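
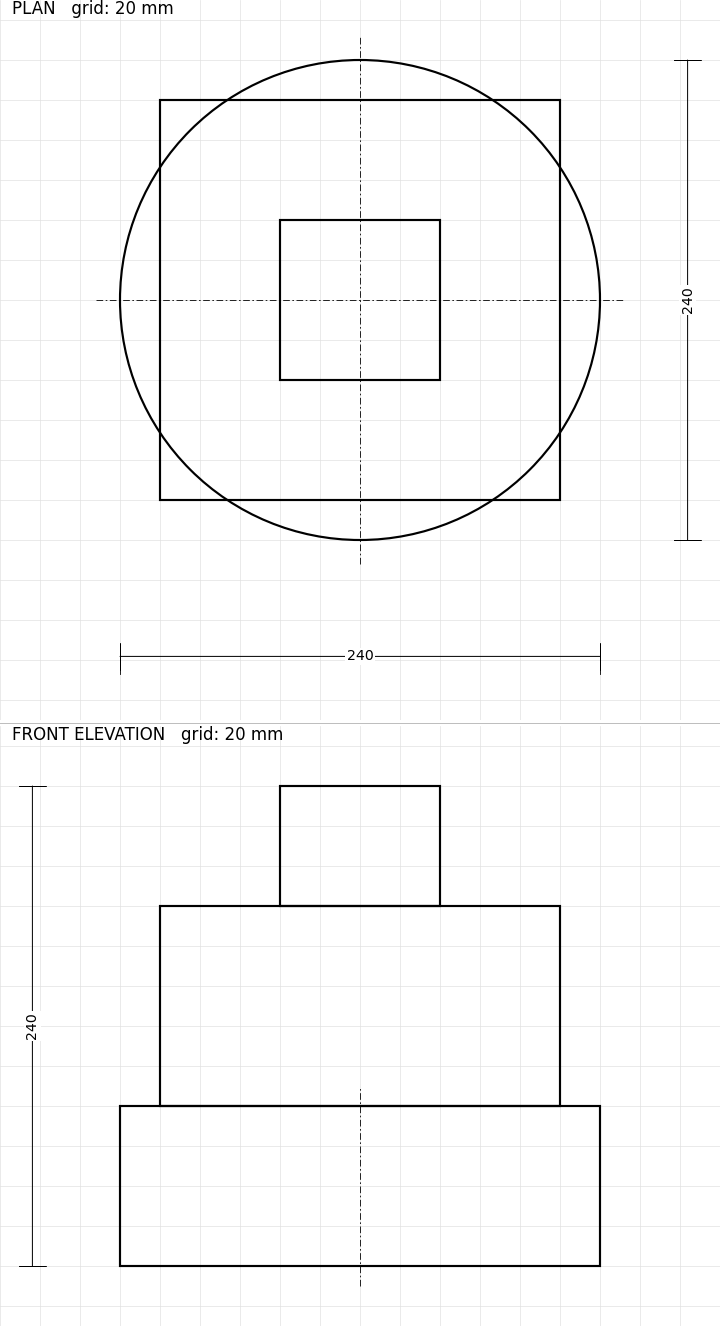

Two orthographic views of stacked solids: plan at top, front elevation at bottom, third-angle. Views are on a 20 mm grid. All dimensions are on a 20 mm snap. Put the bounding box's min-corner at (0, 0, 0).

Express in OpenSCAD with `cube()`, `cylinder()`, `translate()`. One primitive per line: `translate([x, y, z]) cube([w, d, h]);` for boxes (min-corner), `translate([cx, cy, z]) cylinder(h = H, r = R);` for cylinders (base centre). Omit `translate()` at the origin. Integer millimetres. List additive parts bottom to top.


translate([120, 120, 0]) cylinder(h = 80, r = 120);
translate([20, 20, 80]) cube([200, 200, 100]);
translate([80, 80, 180]) cube([80, 80, 60]);


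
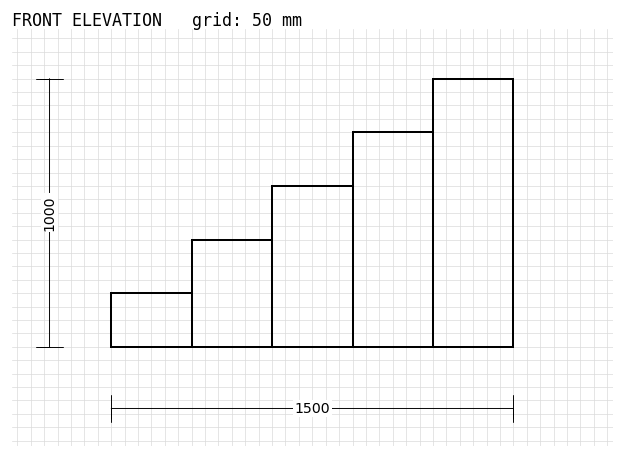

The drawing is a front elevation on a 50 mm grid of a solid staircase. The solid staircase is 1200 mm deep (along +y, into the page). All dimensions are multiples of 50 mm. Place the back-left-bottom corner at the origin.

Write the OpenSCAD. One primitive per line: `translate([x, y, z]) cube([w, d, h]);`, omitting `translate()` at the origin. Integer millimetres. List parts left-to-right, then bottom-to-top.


cube([300, 1200, 200]);
translate([300, 0, 0]) cube([300, 1200, 400]);
translate([600, 0, 0]) cube([300, 1200, 600]);
translate([900, 0, 0]) cube([300, 1200, 800]);
translate([1200, 0, 0]) cube([300, 1200, 1000]);


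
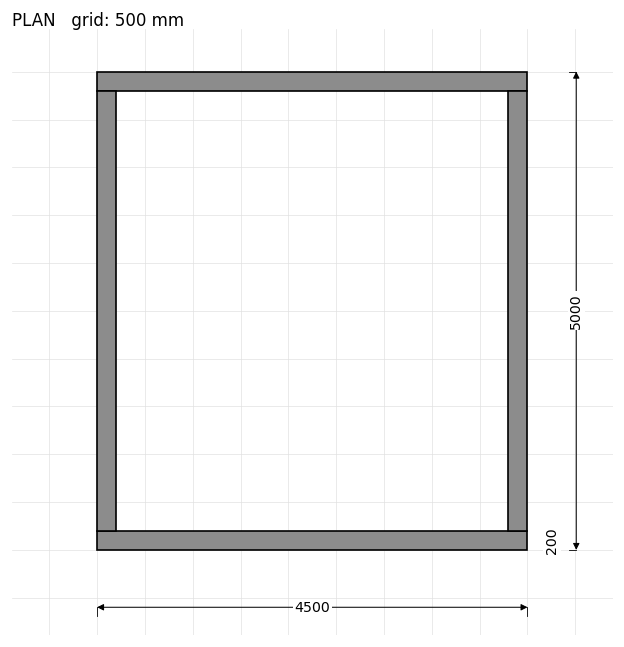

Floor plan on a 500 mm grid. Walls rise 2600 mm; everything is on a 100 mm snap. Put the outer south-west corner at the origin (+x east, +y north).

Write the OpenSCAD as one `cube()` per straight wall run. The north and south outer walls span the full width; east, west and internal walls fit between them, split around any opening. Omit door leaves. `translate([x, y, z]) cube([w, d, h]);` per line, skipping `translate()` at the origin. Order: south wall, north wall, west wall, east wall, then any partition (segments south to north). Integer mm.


cube([4500, 200, 2600]);
translate([0, 4800, 0]) cube([4500, 200, 2600]);
translate([0, 200, 0]) cube([200, 4600, 2600]);
translate([4300, 200, 0]) cube([200, 4600, 2600]);


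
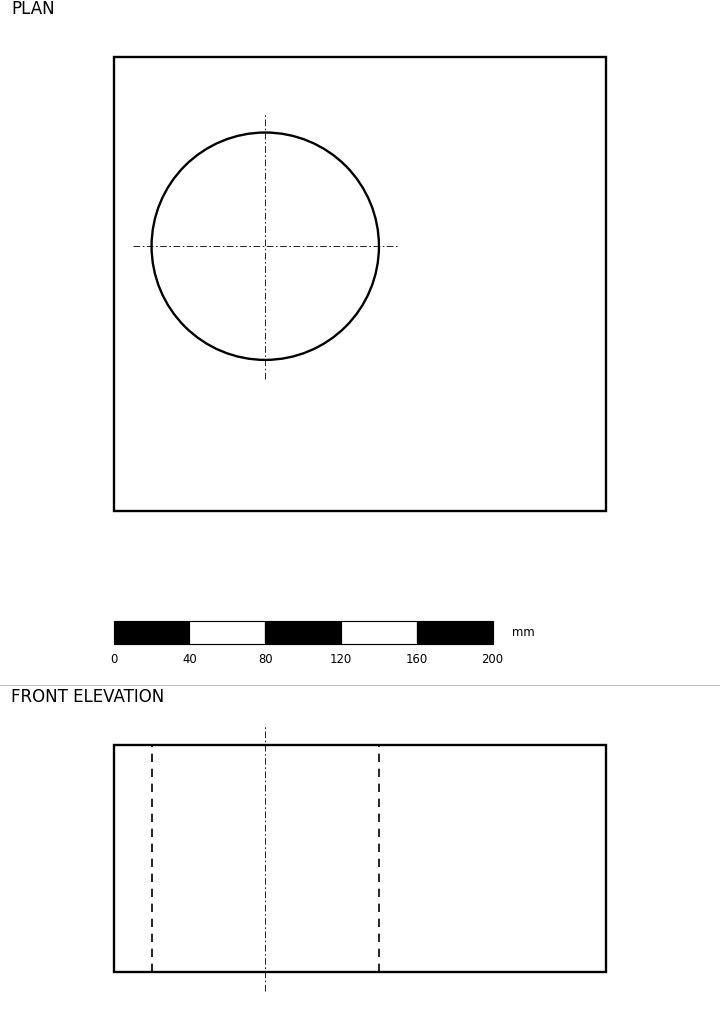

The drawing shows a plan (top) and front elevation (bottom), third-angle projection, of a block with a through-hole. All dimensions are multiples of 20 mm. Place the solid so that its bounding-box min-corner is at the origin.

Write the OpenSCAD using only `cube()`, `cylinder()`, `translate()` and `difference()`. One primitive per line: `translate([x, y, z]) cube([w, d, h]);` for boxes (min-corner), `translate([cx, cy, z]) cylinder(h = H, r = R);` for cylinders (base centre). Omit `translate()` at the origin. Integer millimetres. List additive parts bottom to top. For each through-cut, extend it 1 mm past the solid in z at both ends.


difference() {
  cube([260, 240, 120]);
  translate([80, 140, -1]) cylinder(h = 122, r = 60);
}


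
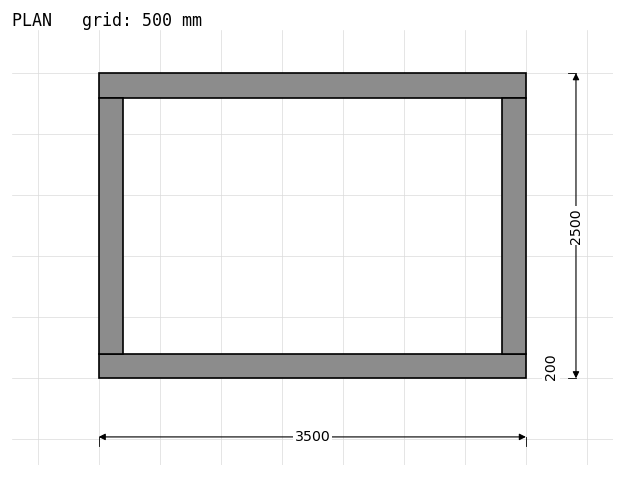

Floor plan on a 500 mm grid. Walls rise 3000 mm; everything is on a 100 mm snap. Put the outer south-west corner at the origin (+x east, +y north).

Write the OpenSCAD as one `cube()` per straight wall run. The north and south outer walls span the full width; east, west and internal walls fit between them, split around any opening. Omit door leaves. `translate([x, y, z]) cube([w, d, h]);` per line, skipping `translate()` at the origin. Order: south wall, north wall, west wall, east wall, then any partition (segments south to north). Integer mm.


cube([3500, 200, 3000]);
translate([0, 2300, 0]) cube([3500, 200, 3000]);
translate([0, 200, 0]) cube([200, 2100, 3000]);
translate([3300, 200, 0]) cube([200, 2100, 3000]);


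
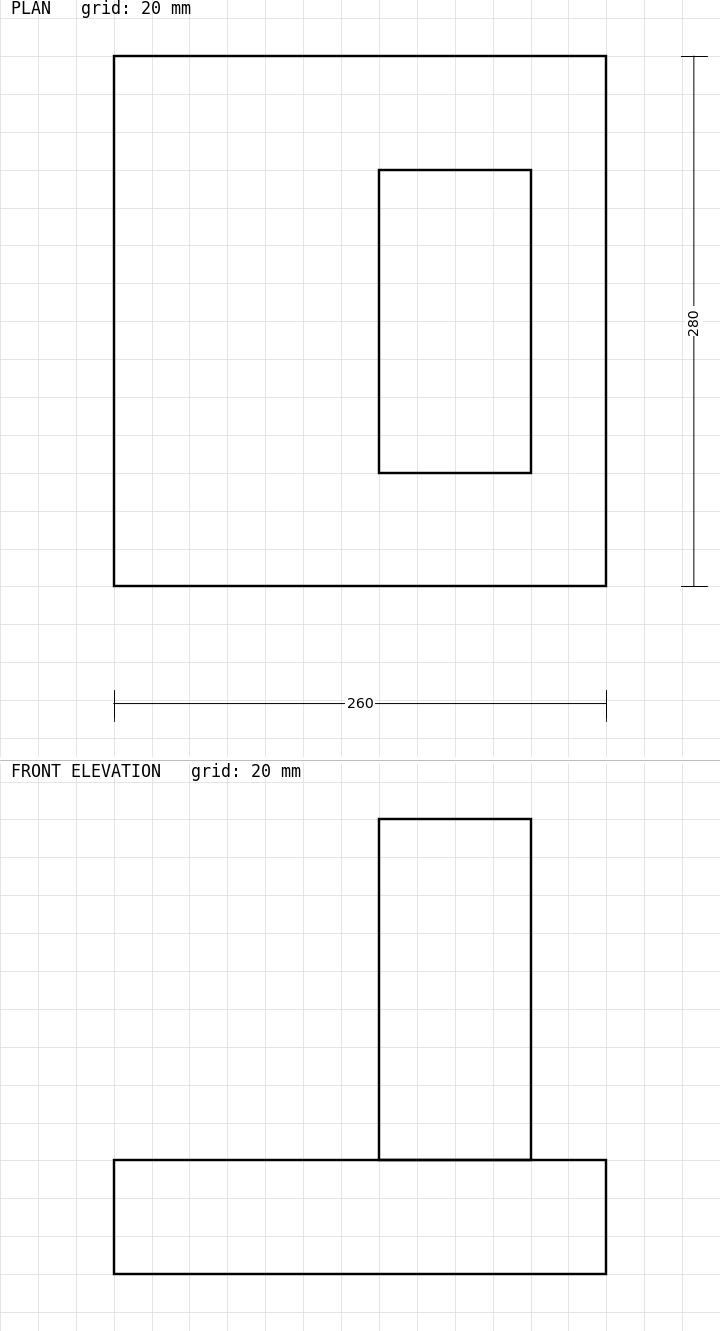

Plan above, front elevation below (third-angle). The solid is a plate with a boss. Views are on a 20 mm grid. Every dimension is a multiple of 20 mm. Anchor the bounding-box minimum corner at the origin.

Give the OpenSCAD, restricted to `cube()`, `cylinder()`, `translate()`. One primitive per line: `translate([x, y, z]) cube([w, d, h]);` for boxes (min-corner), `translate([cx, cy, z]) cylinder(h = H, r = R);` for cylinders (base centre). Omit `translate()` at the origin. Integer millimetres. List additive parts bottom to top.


cube([260, 280, 60]);
translate([140, 60, 60]) cube([80, 160, 180]);


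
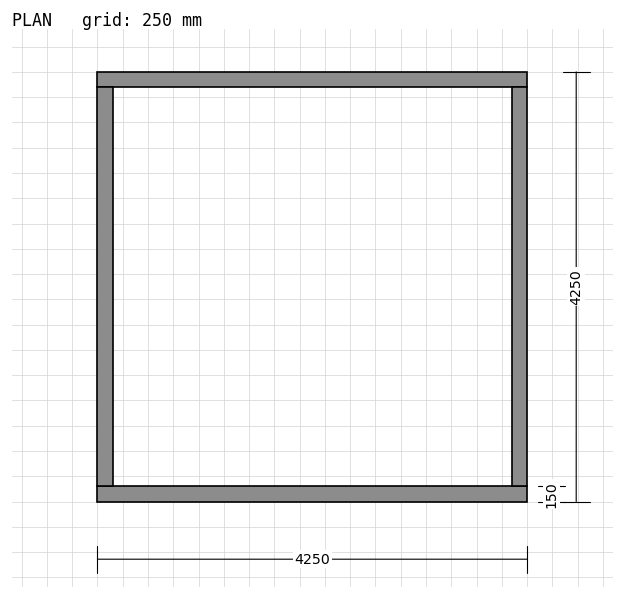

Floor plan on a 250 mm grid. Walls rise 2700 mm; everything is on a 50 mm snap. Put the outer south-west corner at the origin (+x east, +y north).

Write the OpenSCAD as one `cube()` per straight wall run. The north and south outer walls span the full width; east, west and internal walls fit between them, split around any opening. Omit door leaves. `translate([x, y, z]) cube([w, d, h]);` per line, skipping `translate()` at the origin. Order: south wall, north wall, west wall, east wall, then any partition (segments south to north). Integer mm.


cube([4250, 150, 2700]);
translate([0, 4100, 0]) cube([4250, 150, 2700]);
translate([0, 150, 0]) cube([150, 3950, 2700]);
translate([4100, 150, 0]) cube([150, 3950, 2700]);


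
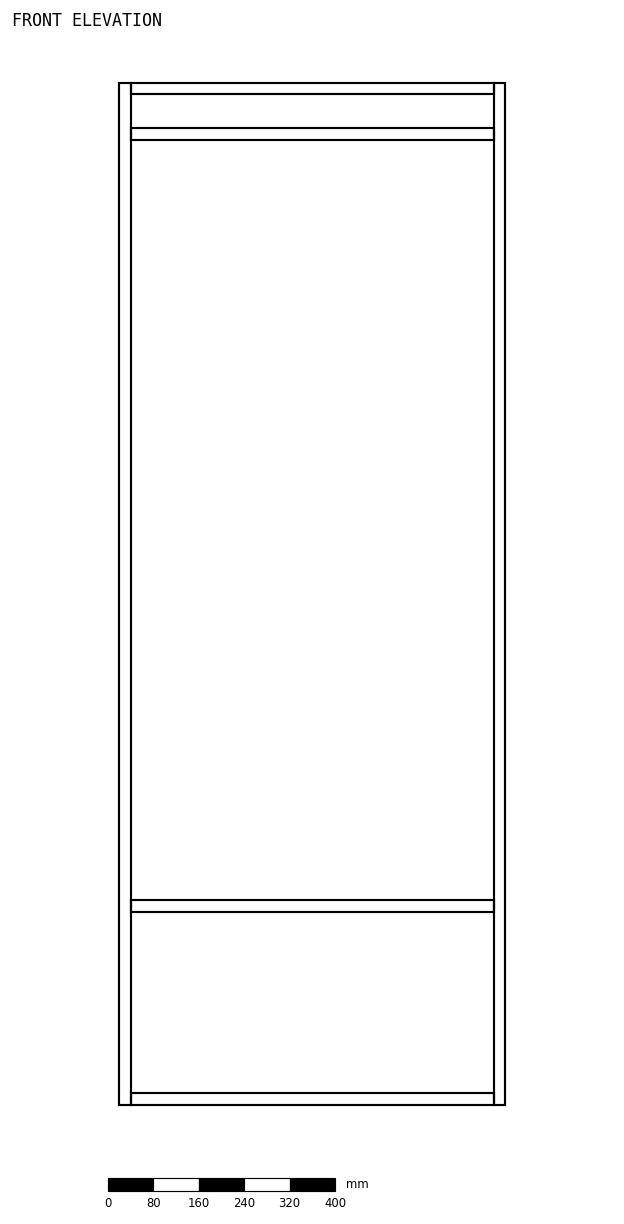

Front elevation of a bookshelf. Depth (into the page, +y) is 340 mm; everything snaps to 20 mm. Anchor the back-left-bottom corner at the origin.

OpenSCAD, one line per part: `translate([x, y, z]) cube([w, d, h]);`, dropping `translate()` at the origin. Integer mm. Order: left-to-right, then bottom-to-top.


cube([20, 340, 1800]);
translate([20, 0, 0]) cube([640, 340, 20]);
translate([20, 0, 340]) cube([640, 340, 20]);
translate([20, 0, 1700]) cube([640, 340, 20]);
translate([20, 0, 1780]) cube([640, 340, 20]);
translate([660, 0, 0]) cube([20, 340, 1800]);


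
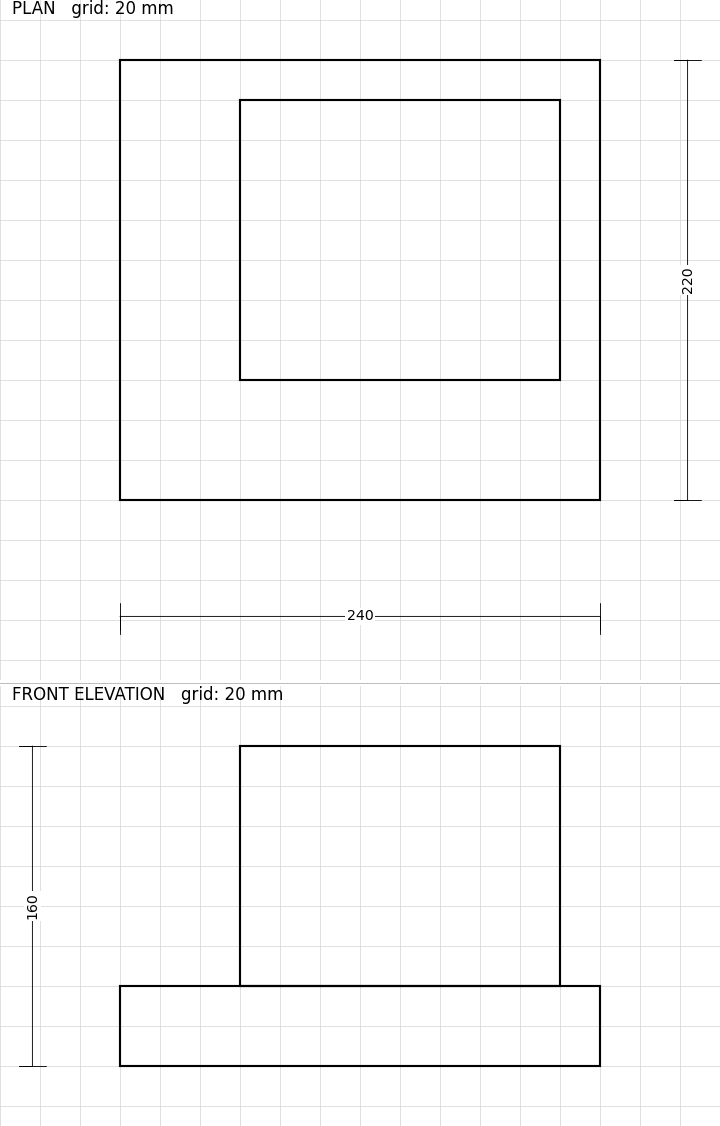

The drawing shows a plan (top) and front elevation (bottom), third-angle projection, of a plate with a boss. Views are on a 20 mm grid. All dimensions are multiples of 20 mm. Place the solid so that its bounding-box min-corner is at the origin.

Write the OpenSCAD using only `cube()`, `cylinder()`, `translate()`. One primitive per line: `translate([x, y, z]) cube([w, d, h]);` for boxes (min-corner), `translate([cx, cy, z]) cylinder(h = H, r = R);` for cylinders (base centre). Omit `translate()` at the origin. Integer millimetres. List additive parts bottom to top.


cube([240, 220, 40]);
translate([60, 60, 40]) cube([160, 140, 120]);


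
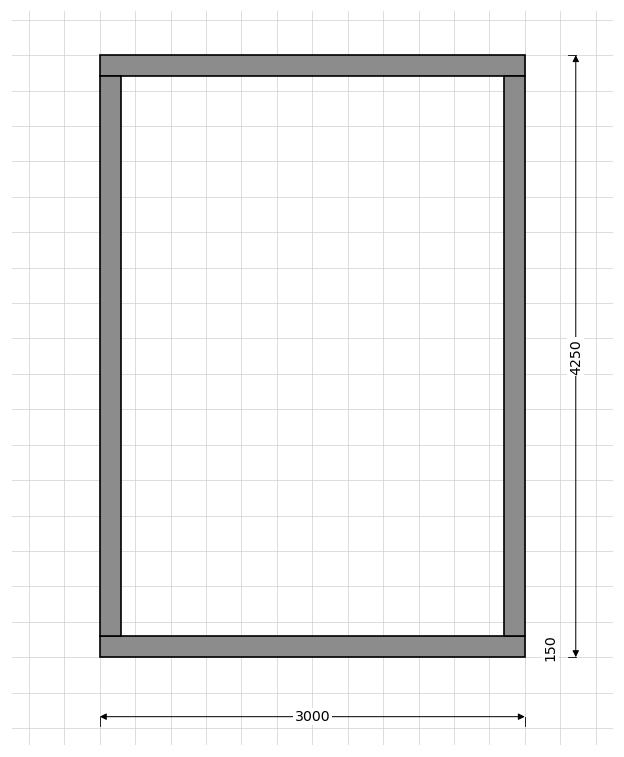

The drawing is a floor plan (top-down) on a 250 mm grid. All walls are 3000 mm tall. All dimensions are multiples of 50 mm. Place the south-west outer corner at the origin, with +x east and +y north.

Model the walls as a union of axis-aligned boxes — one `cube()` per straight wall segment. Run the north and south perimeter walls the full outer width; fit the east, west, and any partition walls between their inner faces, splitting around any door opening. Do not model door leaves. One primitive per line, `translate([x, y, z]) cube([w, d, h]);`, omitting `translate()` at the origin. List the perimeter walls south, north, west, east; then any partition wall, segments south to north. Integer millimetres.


cube([3000, 150, 3000]);
translate([0, 4100, 0]) cube([3000, 150, 3000]);
translate([0, 150, 0]) cube([150, 3950, 3000]);
translate([2850, 150, 0]) cube([150, 3950, 3000]);


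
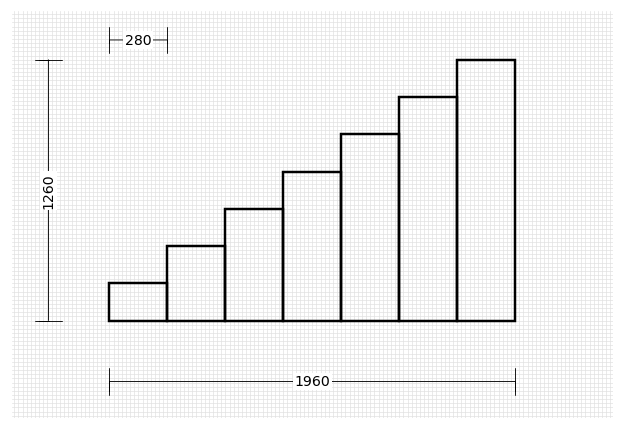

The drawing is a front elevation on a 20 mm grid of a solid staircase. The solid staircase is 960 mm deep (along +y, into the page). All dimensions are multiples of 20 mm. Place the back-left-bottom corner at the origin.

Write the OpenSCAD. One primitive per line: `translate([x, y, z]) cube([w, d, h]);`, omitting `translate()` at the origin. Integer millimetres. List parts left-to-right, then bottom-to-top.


cube([280, 960, 180]);
translate([280, 0, 0]) cube([280, 960, 360]);
translate([560, 0, 0]) cube([280, 960, 540]);
translate([840, 0, 0]) cube([280, 960, 720]);
translate([1120, 0, 0]) cube([280, 960, 900]);
translate([1400, 0, 0]) cube([280, 960, 1080]);
translate([1680, 0, 0]) cube([280, 960, 1260]);


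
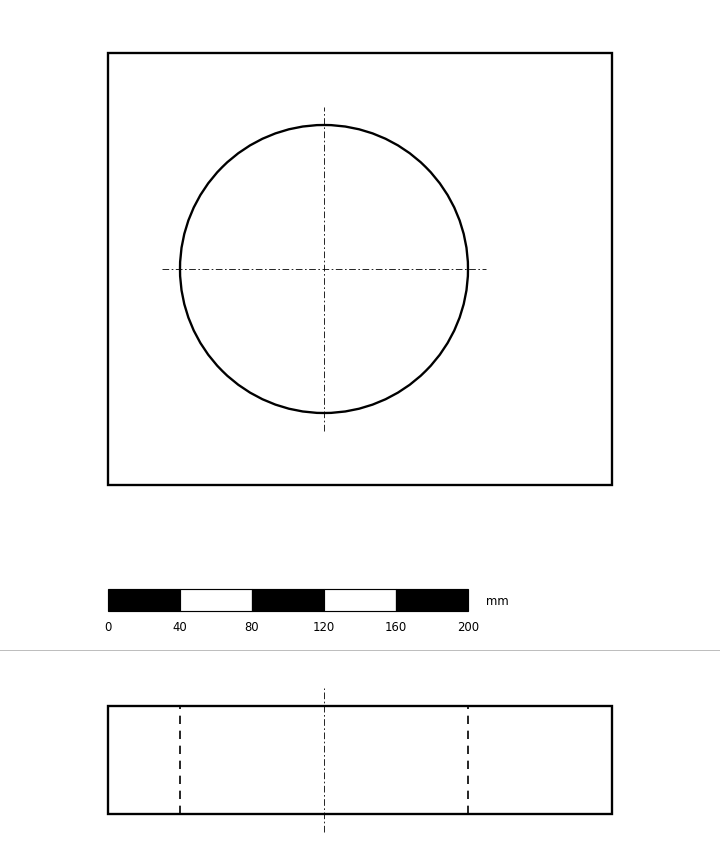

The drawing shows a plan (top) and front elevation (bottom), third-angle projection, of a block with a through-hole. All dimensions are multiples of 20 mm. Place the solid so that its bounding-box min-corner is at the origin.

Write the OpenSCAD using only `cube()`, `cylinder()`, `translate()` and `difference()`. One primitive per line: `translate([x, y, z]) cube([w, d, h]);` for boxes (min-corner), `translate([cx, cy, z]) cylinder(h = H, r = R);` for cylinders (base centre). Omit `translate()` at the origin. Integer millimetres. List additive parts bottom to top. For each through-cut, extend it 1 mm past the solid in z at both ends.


difference() {
  cube([280, 240, 60]);
  translate([120, 120, -1]) cylinder(h = 62, r = 80);
}


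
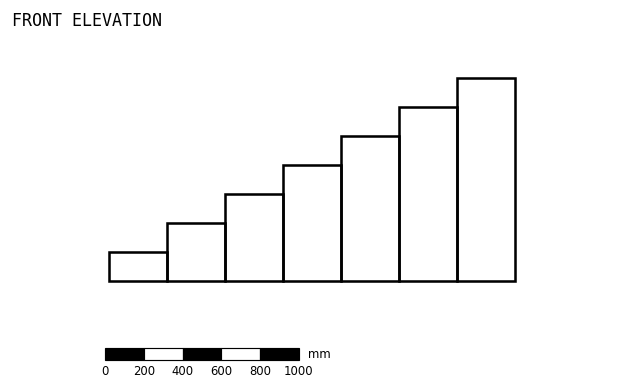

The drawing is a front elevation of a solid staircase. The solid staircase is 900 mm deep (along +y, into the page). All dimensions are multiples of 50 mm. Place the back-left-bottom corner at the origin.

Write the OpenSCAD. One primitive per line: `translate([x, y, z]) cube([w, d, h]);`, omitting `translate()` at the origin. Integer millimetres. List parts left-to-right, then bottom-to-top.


cube([300, 900, 150]);
translate([300, 0, 0]) cube([300, 900, 300]);
translate([600, 0, 0]) cube([300, 900, 450]);
translate([900, 0, 0]) cube([300, 900, 600]);
translate([1200, 0, 0]) cube([300, 900, 750]);
translate([1500, 0, 0]) cube([300, 900, 900]);
translate([1800, 0, 0]) cube([300, 900, 1050]);


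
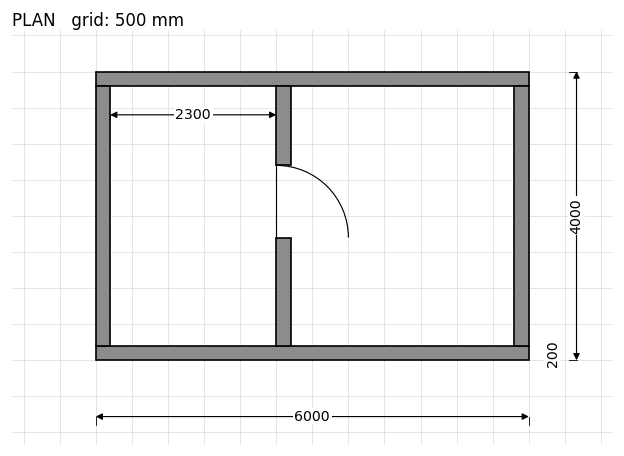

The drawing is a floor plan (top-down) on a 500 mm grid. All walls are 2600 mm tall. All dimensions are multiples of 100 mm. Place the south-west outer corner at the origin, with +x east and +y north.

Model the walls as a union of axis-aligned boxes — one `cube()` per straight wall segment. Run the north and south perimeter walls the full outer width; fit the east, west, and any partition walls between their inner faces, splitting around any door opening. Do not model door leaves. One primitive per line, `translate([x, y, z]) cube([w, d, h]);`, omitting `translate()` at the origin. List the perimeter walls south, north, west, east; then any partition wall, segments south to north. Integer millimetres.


cube([6000, 200, 2600]);
translate([0, 3800, 0]) cube([6000, 200, 2600]);
translate([0, 200, 0]) cube([200, 3600, 2600]);
translate([5800, 200, 0]) cube([200, 3600, 2600]);
translate([2500, 200, 0]) cube([200, 1500, 2600]);
translate([2500, 2700, 0]) cube([200, 1100, 2600]);


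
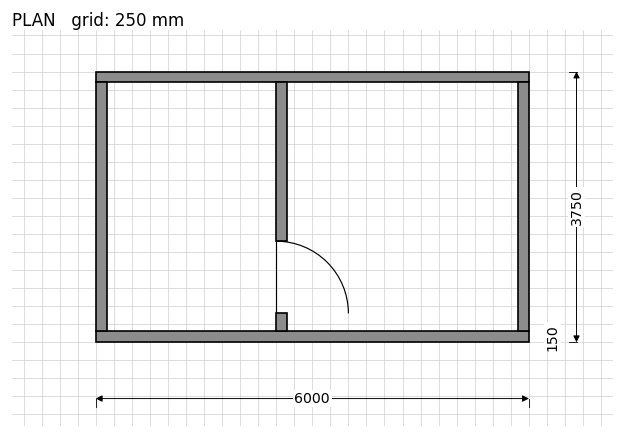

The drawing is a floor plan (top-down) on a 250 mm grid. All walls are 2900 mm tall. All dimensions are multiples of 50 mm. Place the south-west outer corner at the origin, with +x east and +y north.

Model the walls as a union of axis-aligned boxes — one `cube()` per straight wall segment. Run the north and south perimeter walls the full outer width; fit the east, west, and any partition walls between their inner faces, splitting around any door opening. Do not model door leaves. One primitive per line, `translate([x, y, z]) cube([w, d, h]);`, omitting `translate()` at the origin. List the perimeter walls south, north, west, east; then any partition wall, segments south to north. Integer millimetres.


cube([6000, 150, 2900]);
translate([0, 3600, 0]) cube([6000, 150, 2900]);
translate([0, 150, 0]) cube([150, 3450, 2900]);
translate([5850, 150, 0]) cube([150, 3450, 2900]);
translate([2500, 150, 0]) cube([150, 250, 2900]);
translate([2500, 1400, 0]) cube([150, 2200, 2900]);


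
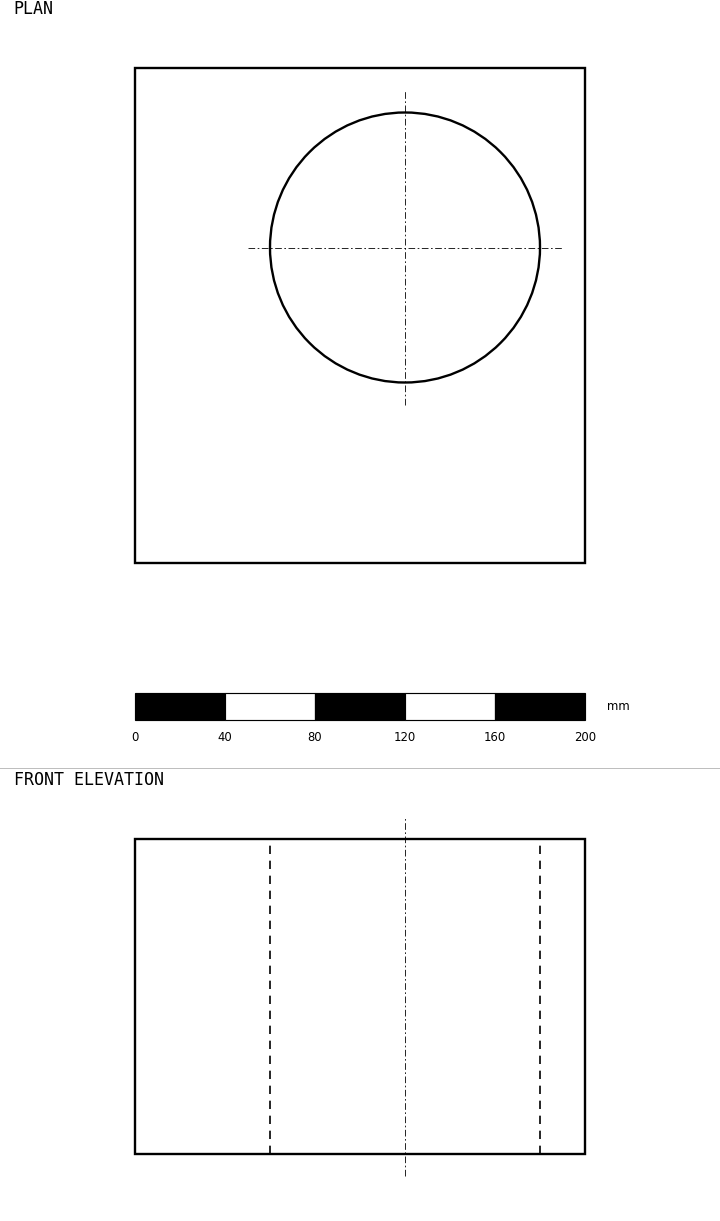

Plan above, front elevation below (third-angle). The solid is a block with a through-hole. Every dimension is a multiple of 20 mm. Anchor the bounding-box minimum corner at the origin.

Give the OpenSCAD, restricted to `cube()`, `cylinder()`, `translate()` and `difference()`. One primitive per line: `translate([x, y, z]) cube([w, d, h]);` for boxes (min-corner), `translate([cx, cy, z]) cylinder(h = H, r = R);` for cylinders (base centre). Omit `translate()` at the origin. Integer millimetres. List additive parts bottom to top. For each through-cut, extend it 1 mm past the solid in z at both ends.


difference() {
  cube([200, 220, 140]);
  translate([120, 140, -1]) cylinder(h = 142, r = 60);
}


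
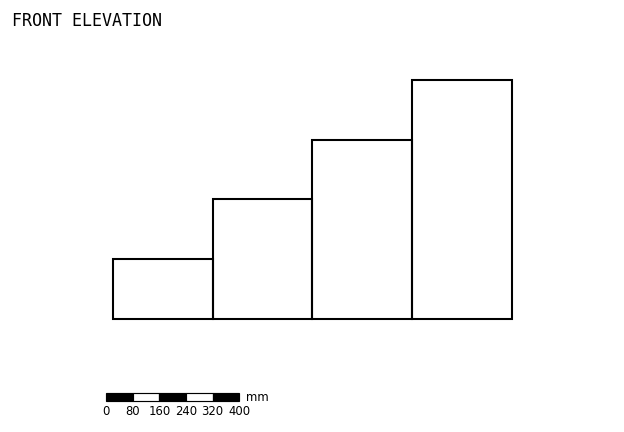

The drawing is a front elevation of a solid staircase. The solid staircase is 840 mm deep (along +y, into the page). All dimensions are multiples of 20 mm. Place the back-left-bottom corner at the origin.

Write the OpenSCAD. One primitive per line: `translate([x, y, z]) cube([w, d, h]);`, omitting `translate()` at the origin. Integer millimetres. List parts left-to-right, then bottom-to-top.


cube([300, 840, 180]);
translate([300, 0, 0]) cube([300, 840, 360]);
translate([600, 0, 0]) cube([300, 840, 540]);
translate([900, 0, 0]) cube([300, 840, 720]);


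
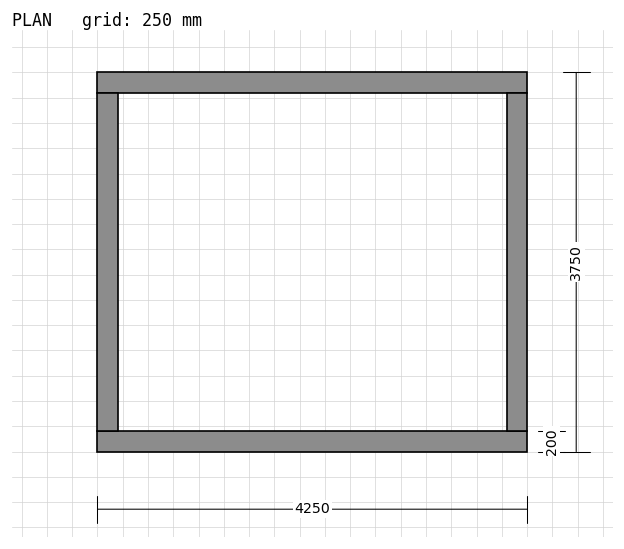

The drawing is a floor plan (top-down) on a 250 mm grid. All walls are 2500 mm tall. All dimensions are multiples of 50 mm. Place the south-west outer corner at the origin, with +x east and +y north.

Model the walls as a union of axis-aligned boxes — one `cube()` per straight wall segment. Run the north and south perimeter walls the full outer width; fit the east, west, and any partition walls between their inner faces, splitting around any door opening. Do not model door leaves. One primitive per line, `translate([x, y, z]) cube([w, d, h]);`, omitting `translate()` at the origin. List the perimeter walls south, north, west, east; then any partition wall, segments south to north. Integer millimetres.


cube([4250, 200, 2500]);
translate([0, 3550, 0]) cube([4250, 200, 2500]);
translate([0, 200, 0]) cube([200, 3350, 2500]);
translate([4050, 200, 0]) cube([200, 3350, 2500]);


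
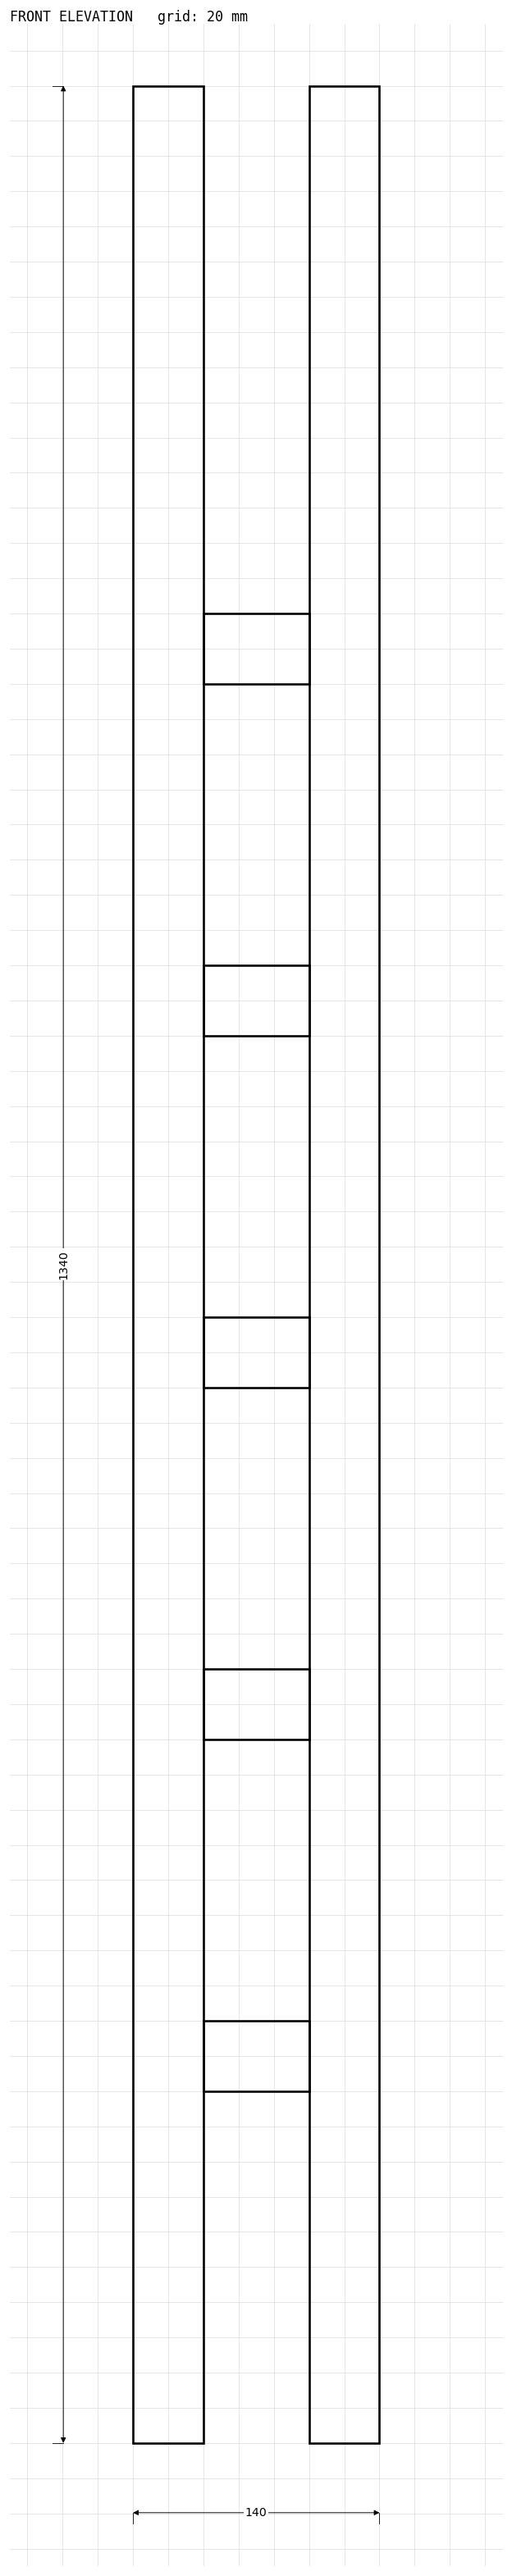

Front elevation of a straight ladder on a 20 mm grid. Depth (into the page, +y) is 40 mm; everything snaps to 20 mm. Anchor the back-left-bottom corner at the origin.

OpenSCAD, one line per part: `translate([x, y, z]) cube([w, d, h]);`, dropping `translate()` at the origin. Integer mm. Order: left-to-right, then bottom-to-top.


cube([40, 40, 1340]);
translate([40, 0, 200]) cube([60, 40, 40]);
translate([40, 0, 400]) cube([60, 40, 40]);
translate([40, 0, 600]) cube([60, 40, 40]);
translate([40, 0, 800]) cube([60, 40, 40]);
translate([40, 0, 1000]) cube([60, 40, 40]);
translate([100, 0, 0]) cube([40, 40, 1340]);


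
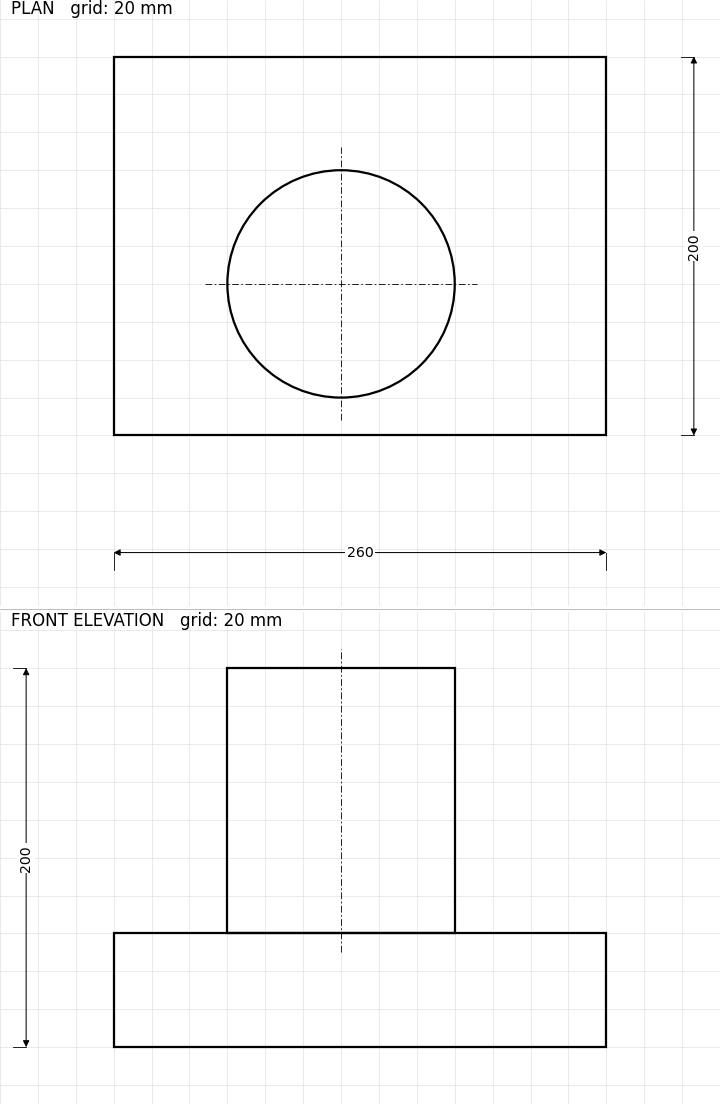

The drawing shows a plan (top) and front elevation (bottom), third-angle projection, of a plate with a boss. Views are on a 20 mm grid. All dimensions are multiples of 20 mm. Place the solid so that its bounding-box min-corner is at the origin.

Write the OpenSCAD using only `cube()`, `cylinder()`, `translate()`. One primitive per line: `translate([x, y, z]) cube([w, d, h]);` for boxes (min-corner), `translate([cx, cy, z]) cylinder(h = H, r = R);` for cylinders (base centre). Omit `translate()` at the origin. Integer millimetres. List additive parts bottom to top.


cube([260, 200, 60]);
translate([120, 80, 60]) cylinder(h = 140, r = 60);


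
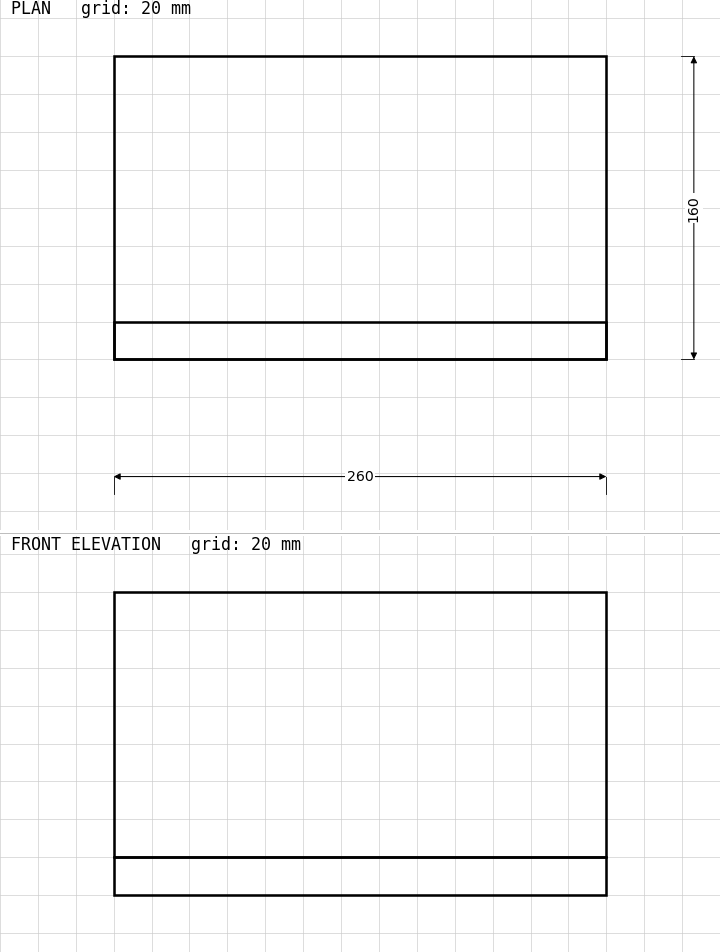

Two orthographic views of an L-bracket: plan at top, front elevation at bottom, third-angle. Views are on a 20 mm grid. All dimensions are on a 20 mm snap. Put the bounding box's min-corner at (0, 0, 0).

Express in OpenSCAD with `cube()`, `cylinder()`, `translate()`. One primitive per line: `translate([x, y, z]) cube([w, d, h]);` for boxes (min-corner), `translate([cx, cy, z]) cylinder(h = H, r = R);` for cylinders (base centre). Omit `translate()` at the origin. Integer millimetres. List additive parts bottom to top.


cube([260, 160, 20]);
translate([0, 0, 20]) cube([260, 20, 140]);


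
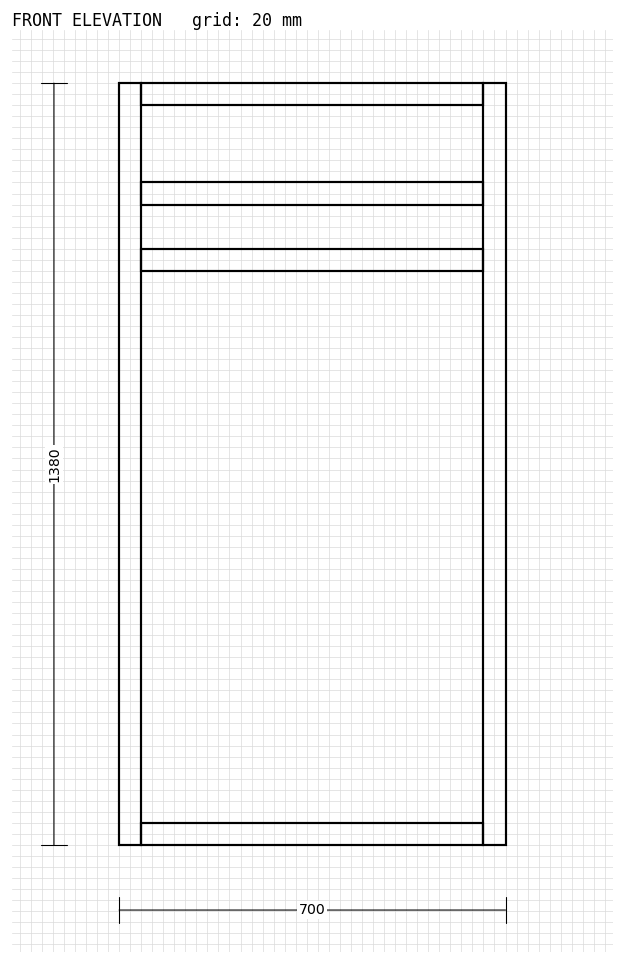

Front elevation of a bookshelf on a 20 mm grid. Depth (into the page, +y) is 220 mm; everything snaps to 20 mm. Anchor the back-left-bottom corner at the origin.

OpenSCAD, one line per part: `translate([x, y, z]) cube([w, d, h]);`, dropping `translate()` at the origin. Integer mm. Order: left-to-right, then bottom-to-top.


cube([40, 220, 1380]);
translate([40, 0, 0]) cube([620, 220, 40]);
translate([40, 0, 1040]) cube([620, 220, 40]);
translate([40, 0, 1160]) cube([620, 220, 40]);
translate([40, 0, 1340]) cube([620, 220, 40]);
translate([660, 0, 0]) cube([40, 220, 1380]);


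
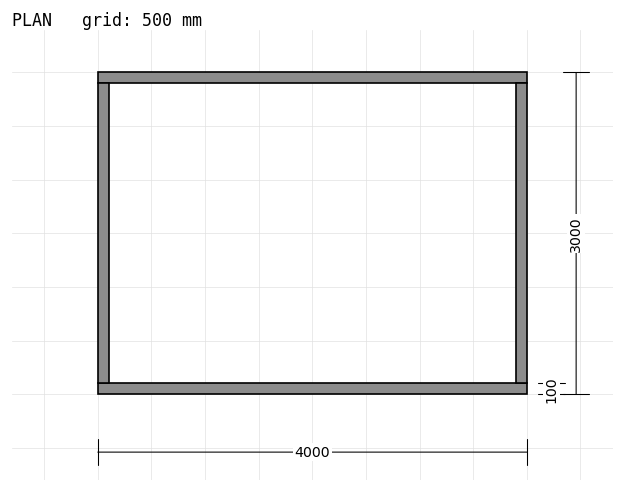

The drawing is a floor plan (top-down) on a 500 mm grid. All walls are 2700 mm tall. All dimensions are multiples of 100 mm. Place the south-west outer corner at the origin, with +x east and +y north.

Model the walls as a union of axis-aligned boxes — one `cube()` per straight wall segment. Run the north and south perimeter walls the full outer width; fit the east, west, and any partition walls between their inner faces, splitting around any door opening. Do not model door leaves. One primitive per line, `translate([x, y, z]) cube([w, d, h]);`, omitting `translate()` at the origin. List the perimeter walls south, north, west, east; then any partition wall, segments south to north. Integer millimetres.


cube([4000, 100, 2700]);
translate([0, 2900, 0]) cube([4000, 100, 2700]);
translate([0, 100, 0]) cube([100, 2800, 2700]);
translate([3900, 100, 0]) cube([100, 2800, 2700]);


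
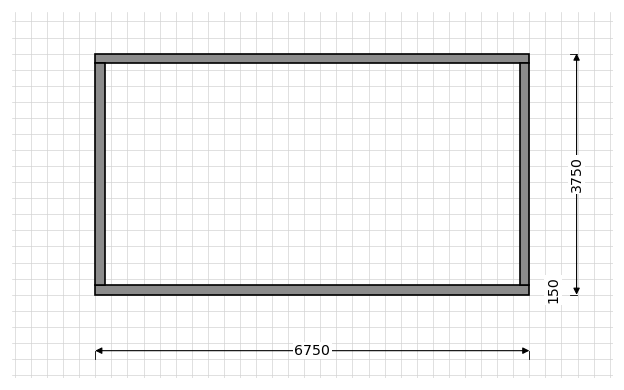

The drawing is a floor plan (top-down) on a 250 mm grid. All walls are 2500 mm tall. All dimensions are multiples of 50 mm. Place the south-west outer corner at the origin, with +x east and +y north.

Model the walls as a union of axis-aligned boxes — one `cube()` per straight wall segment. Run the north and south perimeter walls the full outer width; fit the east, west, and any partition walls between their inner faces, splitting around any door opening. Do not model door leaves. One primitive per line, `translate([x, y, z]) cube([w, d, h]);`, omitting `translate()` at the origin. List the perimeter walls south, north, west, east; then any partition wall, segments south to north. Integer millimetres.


cube([6750, 150, 2500]);
translate([0, 3600, 0]) cube([6750, 150, 2500]);
translate([0, 150, 0]) cube([150, 3450, 2500]);
translate([6600, 150, 0]) cube([150, 3450, 2500]);


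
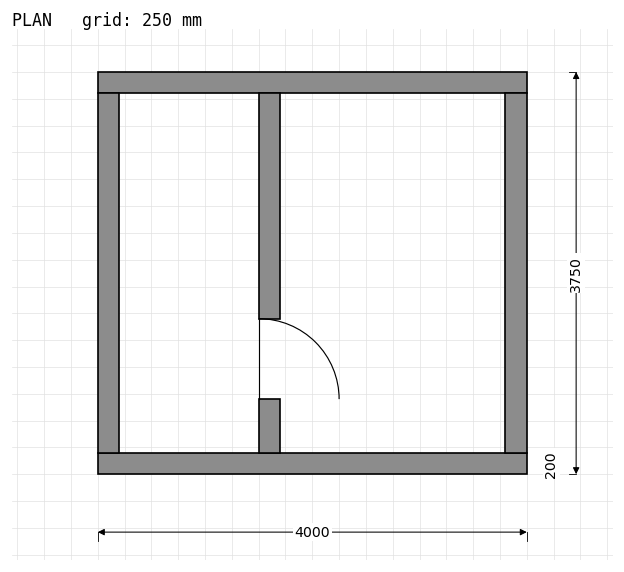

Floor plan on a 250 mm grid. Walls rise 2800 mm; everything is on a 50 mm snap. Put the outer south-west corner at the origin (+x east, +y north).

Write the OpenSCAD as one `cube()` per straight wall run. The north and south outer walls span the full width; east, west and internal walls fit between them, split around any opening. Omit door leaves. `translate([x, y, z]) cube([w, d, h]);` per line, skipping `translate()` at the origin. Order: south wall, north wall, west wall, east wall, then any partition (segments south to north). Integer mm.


cube([4000, 200, 2800]);
translate([0, 3550, 0]) cube([4000, 200, 2800]);
translate([0, 200, 0]) cube([200, 3350, 2800]);
translate([3800, 200, 0]) cube([200, 3350, 2800]);
translate([1500, 200, 0]) cube([200, 500, 2800]);
translate([1500, 1450, 0]) cube([200, 2100, 2800]);


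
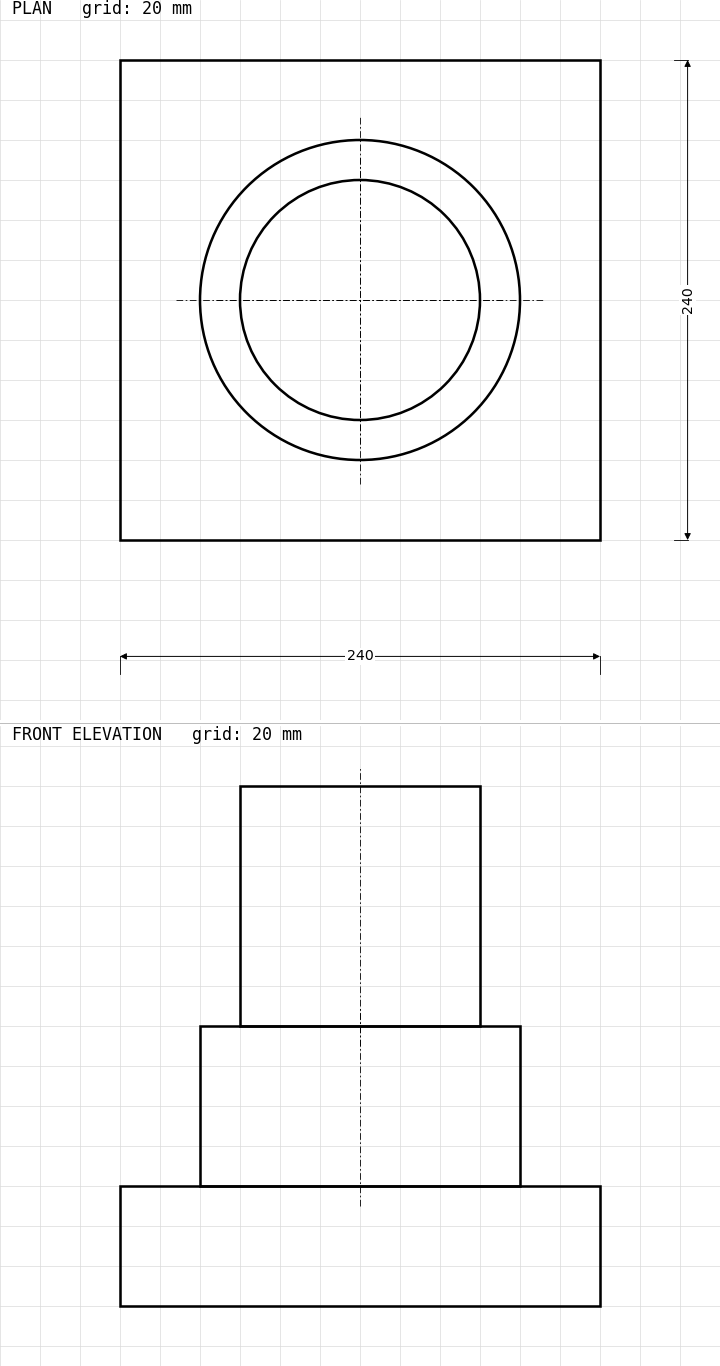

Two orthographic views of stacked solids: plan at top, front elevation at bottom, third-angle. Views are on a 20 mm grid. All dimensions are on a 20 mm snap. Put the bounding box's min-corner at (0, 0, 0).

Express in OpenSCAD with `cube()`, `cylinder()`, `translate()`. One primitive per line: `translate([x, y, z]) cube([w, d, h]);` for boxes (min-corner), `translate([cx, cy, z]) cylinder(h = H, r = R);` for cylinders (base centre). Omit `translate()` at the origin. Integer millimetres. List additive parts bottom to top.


cube([240, 240, 60]);
translate([120, 120, 60]) cylinder(h = 80, r = 80);
translate([120, 120, 140]) cylinder(h = 120, r = 60);


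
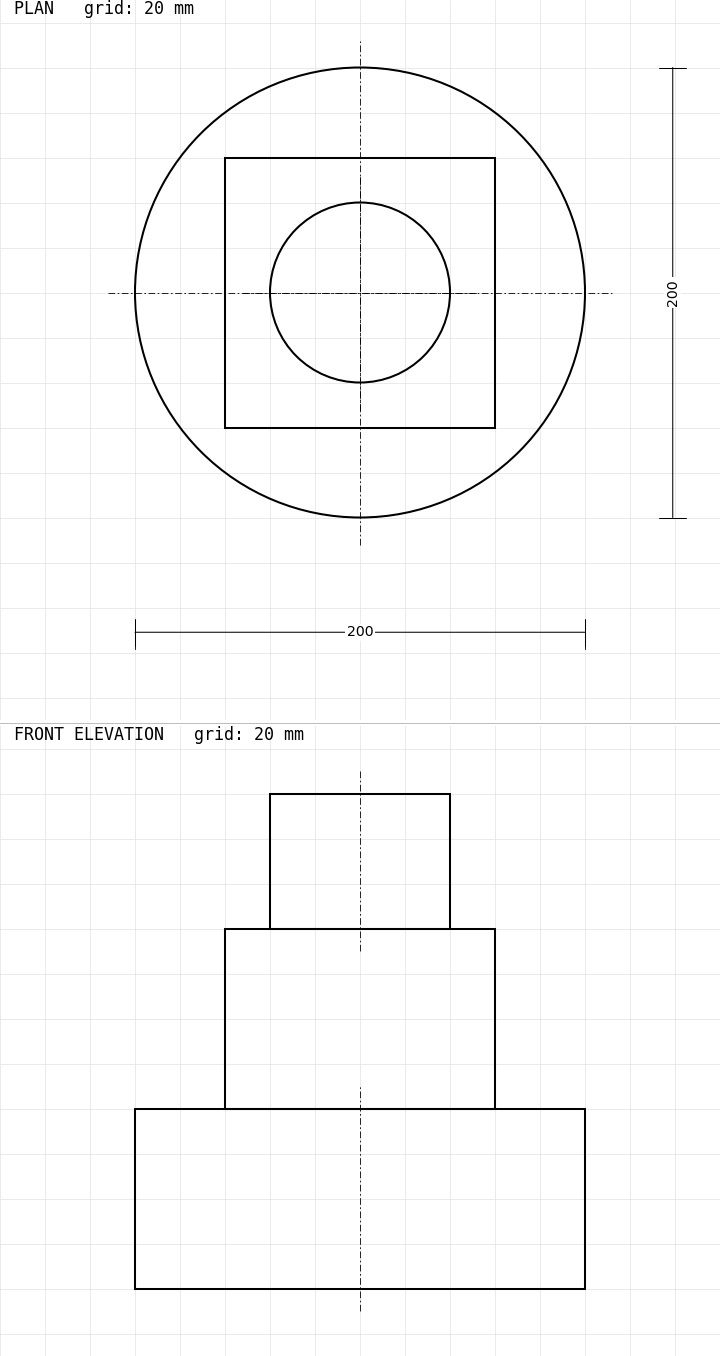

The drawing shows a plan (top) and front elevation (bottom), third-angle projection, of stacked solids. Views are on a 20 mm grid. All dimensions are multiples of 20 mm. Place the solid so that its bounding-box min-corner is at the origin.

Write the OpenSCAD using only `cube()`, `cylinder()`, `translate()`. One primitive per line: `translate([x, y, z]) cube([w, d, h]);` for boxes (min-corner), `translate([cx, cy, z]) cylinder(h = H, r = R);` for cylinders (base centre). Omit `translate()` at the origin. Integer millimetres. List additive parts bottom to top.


translate([100, 100, 0]) cylinder(h = 80, r = 100);
translate([40, 40, 80]) cube([120, 120, 80]);
translate([100, 100, 160]) cylinder(h = 60, r = 40);


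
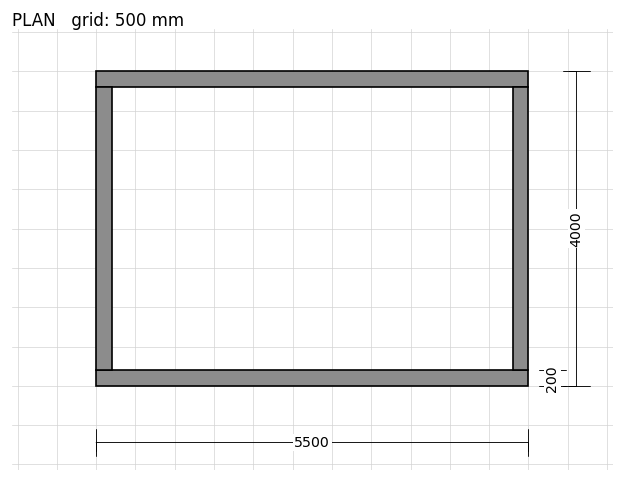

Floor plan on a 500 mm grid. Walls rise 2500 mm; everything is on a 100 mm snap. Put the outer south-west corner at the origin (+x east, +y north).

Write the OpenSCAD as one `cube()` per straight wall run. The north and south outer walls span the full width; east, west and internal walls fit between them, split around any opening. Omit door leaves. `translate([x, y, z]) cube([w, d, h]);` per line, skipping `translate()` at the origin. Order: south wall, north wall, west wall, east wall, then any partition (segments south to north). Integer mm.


cube([5500, 200, 2500]);
translate([0, 3800, 0]) cube([5500, 200, 2500]);
translate([0, 200, 0]) cube([200, 3600, 2500]);
translate([5300, 200, 0]) cube([200, 3600, 2500]);


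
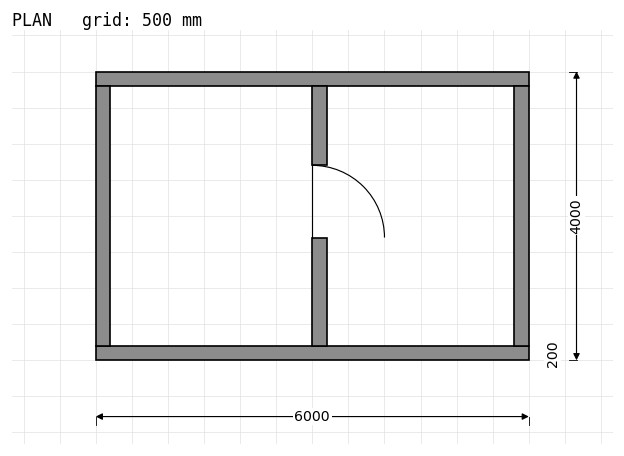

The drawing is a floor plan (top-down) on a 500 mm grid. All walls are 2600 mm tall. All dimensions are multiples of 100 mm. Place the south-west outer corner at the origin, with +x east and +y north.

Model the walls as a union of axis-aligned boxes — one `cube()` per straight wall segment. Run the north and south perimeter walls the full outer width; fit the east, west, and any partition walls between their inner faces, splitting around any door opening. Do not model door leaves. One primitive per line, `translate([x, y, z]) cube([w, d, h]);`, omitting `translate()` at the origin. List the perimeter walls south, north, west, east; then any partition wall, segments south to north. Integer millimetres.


cube([6000, 200, 2600]);
translate([0, 3800, 0]) cube([6000, 200, 2600]);
translate([0, 200, 0]) cube([200, 3600, 2600]);
translate([5800, 200, 0]) cube([200, 3600, 2600]);
translate([3000, 200, 0]) cube([200, 1500, 2600]);
translate([3000, 2700, 0]) cube([200, 1100, 2600]);


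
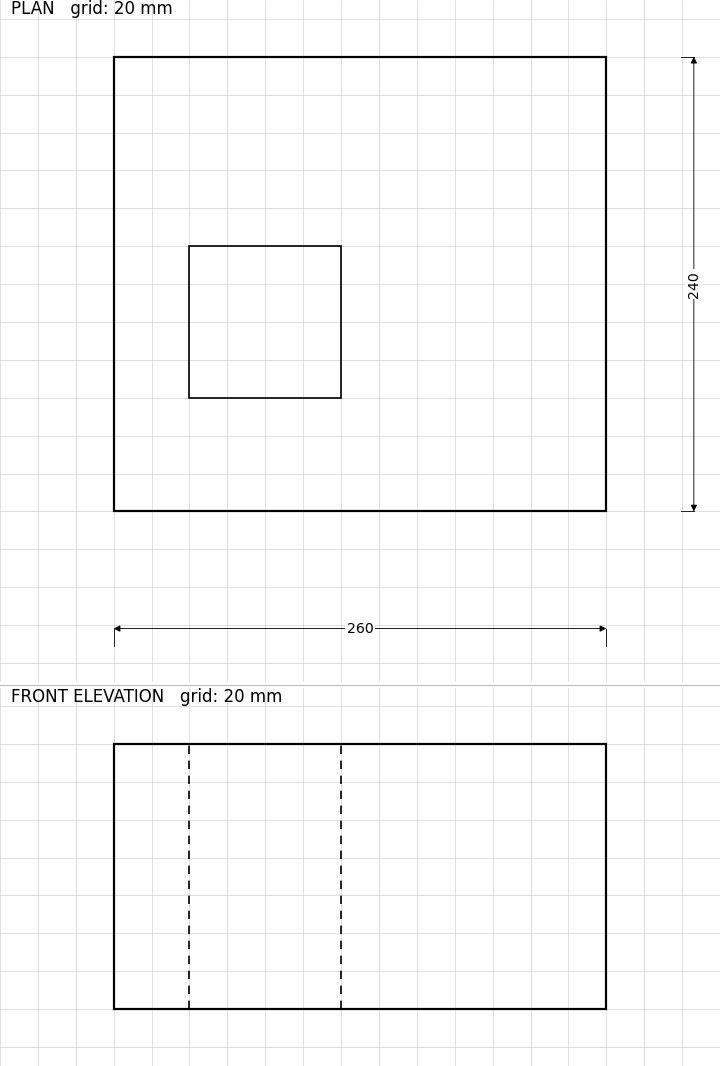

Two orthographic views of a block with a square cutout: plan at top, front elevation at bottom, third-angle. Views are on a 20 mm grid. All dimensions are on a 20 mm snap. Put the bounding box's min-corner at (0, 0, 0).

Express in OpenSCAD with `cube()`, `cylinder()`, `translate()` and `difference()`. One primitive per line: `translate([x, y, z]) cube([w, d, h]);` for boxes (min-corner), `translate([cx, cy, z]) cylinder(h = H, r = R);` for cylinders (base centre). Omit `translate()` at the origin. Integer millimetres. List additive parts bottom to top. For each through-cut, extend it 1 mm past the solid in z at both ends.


difference() {
  cube([260, 240, 140]);
  translate([40, 60, -1]) cube([80, 80, 142]);
}


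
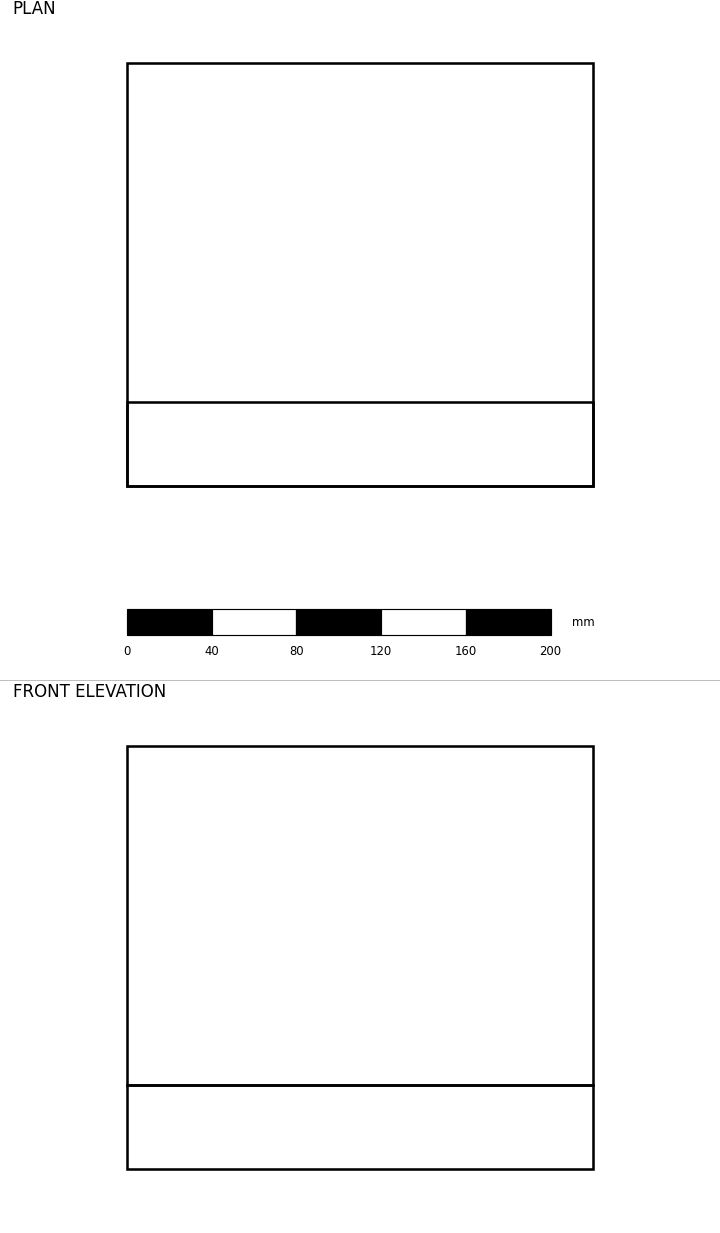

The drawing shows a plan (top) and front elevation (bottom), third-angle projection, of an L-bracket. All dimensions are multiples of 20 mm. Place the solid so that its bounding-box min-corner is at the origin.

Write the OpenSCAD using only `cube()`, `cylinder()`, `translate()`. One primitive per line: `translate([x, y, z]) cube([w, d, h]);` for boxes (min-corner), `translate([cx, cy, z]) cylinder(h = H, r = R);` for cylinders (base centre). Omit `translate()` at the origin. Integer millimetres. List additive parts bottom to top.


cube([220, 200, 40]);
translate([0, 0, 40]) cube([220, 40, 160]);


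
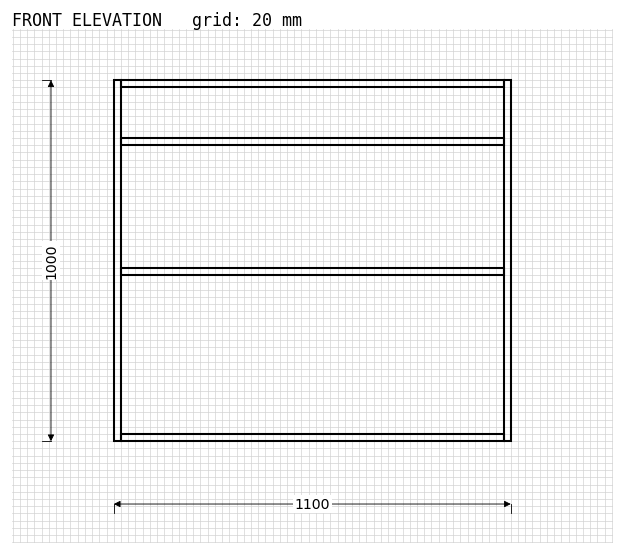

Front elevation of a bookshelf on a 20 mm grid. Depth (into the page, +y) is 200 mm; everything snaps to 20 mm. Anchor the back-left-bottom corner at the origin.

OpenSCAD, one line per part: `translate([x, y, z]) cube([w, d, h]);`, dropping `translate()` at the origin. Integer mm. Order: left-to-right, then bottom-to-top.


cube([20, 200, 1000]);
translate([20, 0, 0]) cube([1060, 200, 20]);
translate([20, 0, 460]) cube([1060, 200, 20]);
translate([20, 0, 820]) cube([1060, 200, 20]);
translate([20, 0, 980]) cube([1060, 200, 20]);
translate([1080, 0, 0]) cube([20, 200, 1000]);


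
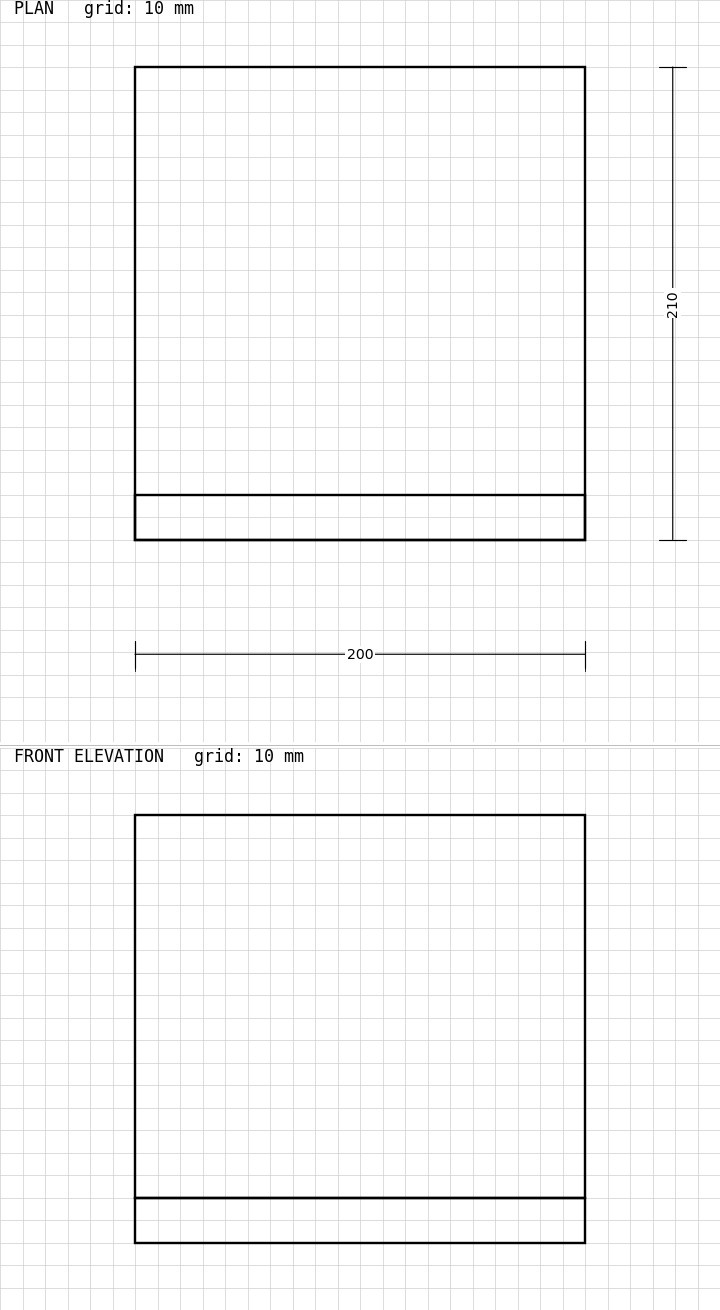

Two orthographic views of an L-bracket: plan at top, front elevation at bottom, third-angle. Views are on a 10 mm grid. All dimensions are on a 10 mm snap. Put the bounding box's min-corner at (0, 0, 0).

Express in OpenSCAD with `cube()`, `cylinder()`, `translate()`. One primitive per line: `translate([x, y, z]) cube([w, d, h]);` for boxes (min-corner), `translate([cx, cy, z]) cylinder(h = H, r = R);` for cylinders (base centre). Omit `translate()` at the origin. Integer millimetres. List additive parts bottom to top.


cube([200, 210, 20]);
translate([0, 0, 20]) cube([200, 20, 170]);


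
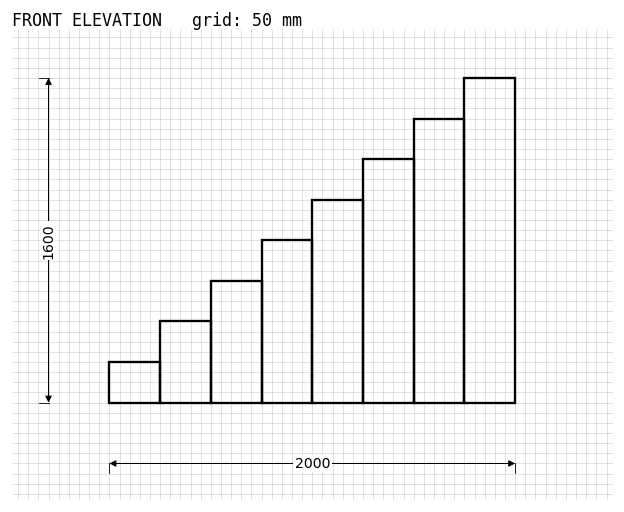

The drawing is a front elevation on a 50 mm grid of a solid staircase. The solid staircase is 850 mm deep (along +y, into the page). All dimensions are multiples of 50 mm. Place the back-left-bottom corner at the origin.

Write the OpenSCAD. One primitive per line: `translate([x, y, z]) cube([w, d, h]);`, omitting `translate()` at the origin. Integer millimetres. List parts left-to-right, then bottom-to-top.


cube([250, 850, 200]);
translate([250, 0, 0]) cube([250, 850, 400]);
translate([500, 0, 0]) cube([250, 850, 600]);
translate([750, 0, 0]) cube([250, 850, 800]);
translate([1000, 0, 0]) cube([250, 850, 1000]);
translate([1250, 0, 0]) cube([250, 850, 1200]);
translate([1500, 0, 0]) cube([250, 850, 1400]);
translate([1750, 0, 0]) cube([250, 850, 1600]);


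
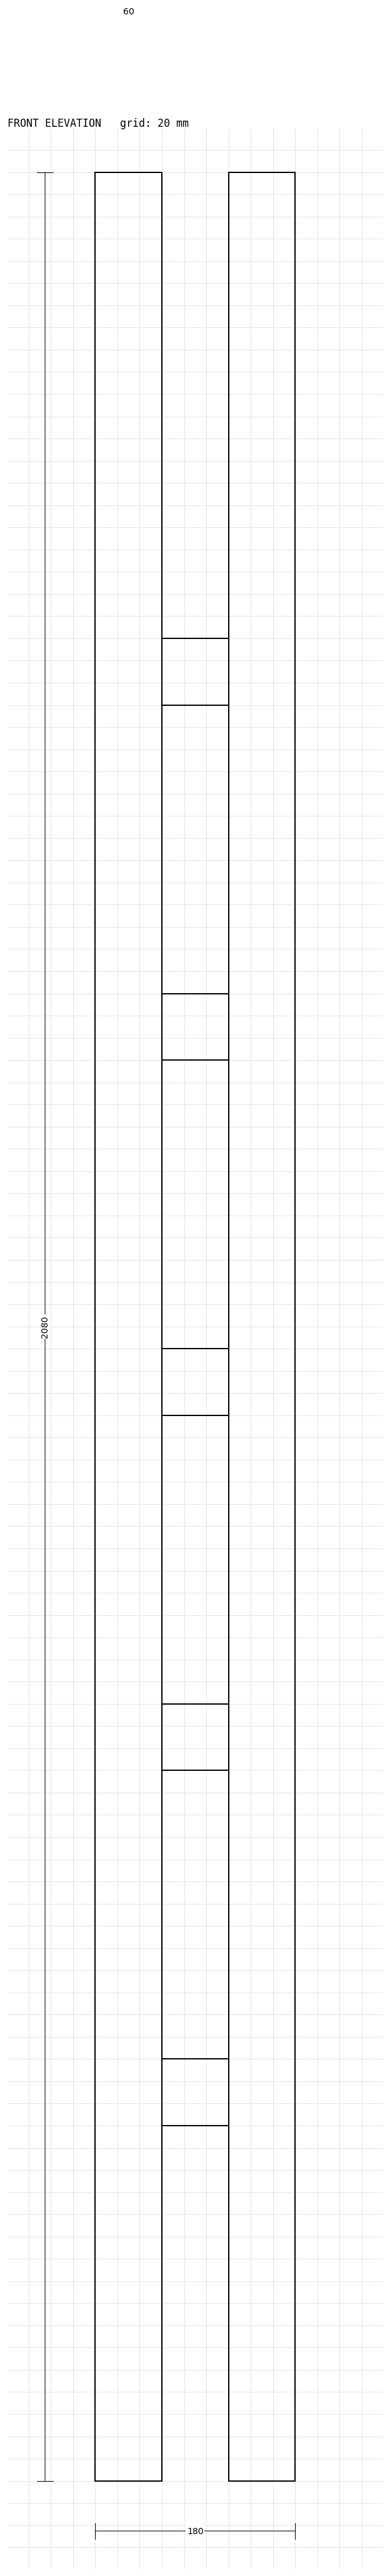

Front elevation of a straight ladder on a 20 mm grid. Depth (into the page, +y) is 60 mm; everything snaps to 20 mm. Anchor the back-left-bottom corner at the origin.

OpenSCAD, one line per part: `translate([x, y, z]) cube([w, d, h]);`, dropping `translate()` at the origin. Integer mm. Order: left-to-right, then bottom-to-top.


cube([60, 60, 2080]);
translate([60, 0, 320]) cube([60, 60, 60]);
translate([60, 0, 640]) cube([60, 60, 60]);
translate([60, 0, 960]) cube([60, 60, 60]);
translate([60, 0, 1280]) cube([60, 60, 60]);
translate([60, 0, 1600]) cube([60, 60, 60]);
translate([120, 0, 0]) cube([60, 60, 2080]);


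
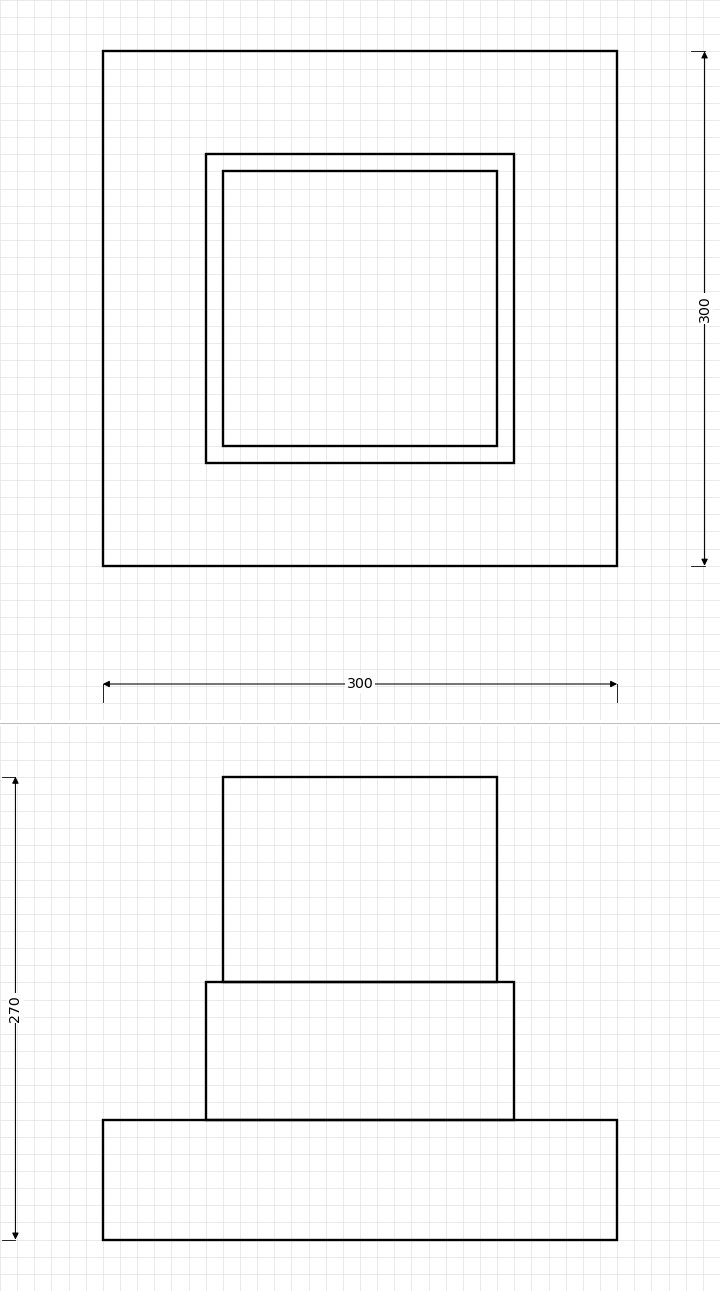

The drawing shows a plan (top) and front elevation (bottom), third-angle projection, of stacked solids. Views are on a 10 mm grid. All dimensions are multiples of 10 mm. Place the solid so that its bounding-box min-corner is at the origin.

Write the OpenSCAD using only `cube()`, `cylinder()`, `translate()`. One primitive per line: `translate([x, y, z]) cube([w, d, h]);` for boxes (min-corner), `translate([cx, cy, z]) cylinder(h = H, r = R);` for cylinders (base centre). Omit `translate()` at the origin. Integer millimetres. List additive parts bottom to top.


cube([300, 300, 70]);
translate([60, 60, 70]) cube([180, 180, 80]);
translate([70, 70, 150]) cube([160, 160, 120]);


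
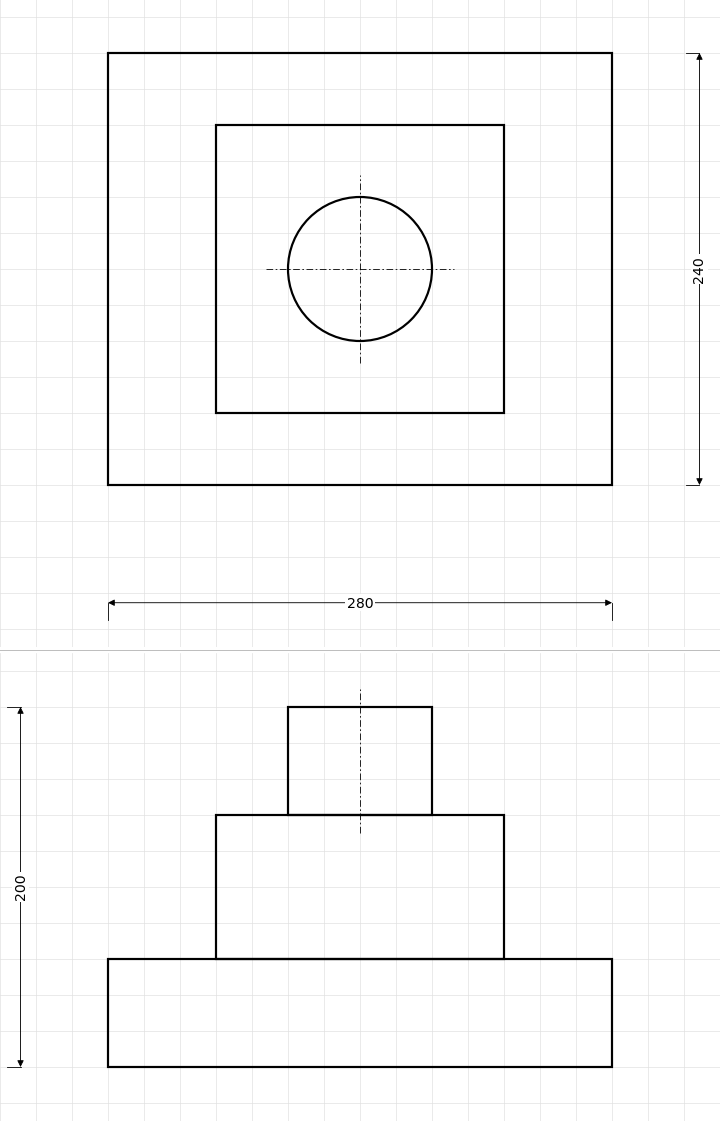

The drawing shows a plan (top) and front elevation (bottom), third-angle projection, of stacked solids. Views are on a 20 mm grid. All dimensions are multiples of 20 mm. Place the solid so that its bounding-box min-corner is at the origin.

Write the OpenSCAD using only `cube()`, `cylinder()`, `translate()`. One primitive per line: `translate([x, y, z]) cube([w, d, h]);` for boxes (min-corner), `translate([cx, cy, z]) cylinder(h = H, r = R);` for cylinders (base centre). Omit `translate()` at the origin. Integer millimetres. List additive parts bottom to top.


cube([280, 240, 60]);
translate([60, 40, 60]) cube([160, 160, 80]);
translate([140, 120, 140]) cylinder(h = 60, r = 40);
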